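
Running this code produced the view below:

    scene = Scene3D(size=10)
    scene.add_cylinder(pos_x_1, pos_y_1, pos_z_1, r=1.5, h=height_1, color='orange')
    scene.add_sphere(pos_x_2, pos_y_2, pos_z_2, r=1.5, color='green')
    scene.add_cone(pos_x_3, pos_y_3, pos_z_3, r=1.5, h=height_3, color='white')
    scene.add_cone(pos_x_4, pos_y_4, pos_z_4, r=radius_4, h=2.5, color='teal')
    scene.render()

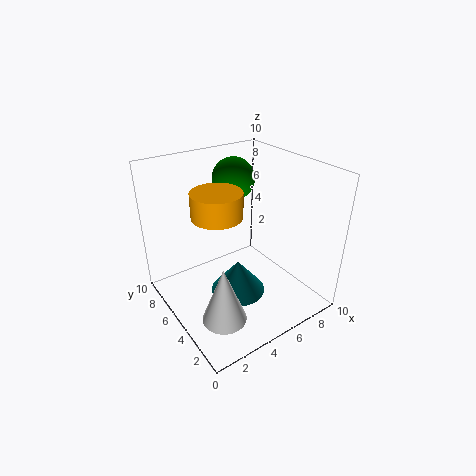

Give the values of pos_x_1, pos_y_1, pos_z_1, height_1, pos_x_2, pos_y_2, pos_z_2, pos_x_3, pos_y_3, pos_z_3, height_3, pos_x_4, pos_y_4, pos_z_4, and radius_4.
pos_x_1 = 2.5
pos_y_1 = 3.5
pos_z_1 = 8
height_1 = 1.5
pos_x_2 = 6
pos_y_2 = 7
pos_z_2 = 8.5
pos_x_3 = 2.5
pos_y_3 = 3
pos_z_3 = 0.5
height_3 = 4
pos_x_4 = 5
pos_y_4 = 5
pos_z_4 = 0.5
radius_4 = 2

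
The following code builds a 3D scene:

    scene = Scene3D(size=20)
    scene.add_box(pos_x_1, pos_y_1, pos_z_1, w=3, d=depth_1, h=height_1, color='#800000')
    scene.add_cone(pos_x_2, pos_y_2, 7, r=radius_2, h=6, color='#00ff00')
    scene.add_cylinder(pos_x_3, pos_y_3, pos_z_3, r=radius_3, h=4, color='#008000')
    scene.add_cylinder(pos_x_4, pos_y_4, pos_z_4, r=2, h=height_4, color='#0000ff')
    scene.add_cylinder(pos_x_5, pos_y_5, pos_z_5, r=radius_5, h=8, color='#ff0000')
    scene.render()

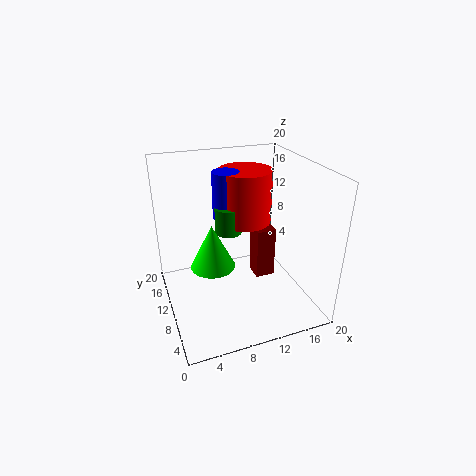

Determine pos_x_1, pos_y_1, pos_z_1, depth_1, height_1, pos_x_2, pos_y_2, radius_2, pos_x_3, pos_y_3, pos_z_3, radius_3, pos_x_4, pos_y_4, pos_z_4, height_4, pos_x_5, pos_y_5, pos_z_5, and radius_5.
pos_x_1 = 14, pos_y_1 = 12, pos_z_1 = 1, depth_1 = 3, height_1 = 8, pos_x_2 = 6, pos_y_2 = 9, radius_2 = 3, pos_x_3 = 10, pos_y_3 = 14, pos_z_3 = 9, radius_3 = 2, pos_x_4 = 10, pos_y_4 = 15, pos_z_4 = 11, height_4 = 7, pos_x_5 = 13, pos_y_5 = 15, pos_z_5 = 10, radius_5 = 4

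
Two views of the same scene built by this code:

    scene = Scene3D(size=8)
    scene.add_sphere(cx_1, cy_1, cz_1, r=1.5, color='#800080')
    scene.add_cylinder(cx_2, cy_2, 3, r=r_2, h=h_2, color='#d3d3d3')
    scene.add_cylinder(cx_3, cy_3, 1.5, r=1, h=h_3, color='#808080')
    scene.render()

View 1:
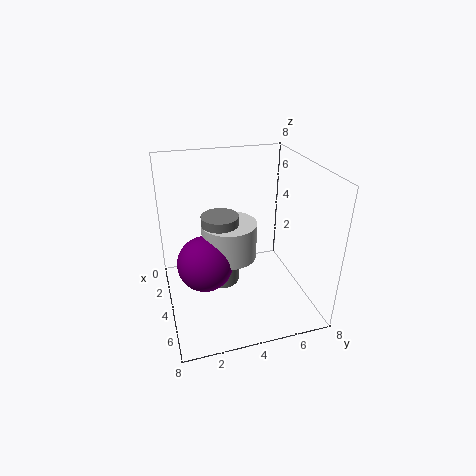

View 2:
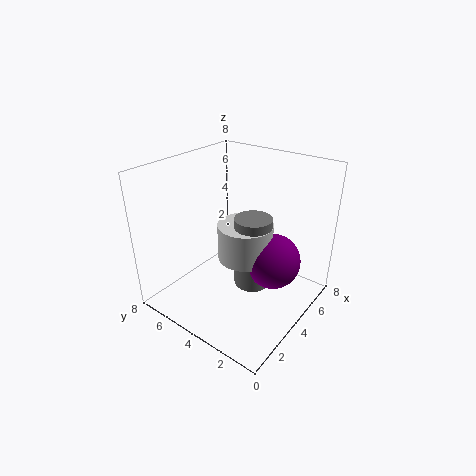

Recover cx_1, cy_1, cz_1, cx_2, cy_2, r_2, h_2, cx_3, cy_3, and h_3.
cx_1 = 4.5
cy_1 = 2
cz_1 = 3
cx_2 = 4
cy_2 = 3.5
r_2 = 1.5
h_2 = 2
cx_3 = 4
cy_3 = 3
h_3 = 4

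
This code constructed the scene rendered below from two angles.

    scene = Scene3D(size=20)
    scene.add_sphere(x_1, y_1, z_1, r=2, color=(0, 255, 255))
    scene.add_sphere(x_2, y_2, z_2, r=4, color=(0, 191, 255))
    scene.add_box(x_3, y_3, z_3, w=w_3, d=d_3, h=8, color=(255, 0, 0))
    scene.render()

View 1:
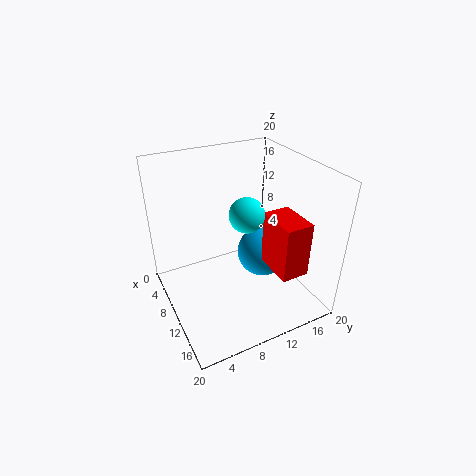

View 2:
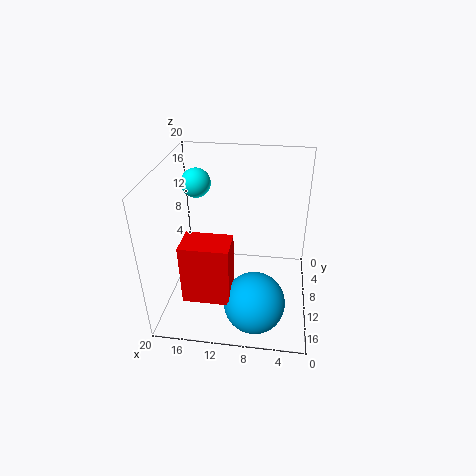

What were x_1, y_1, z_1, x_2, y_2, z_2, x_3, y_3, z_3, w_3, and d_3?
x_1 = 16
y_1 = 8
z_1 = 17
x_2 = 7
y_2 = 16
z_2 = 4
x_3 = 10
y_3 = 14
z_3 = 5
w_3 = 6
d_3 = 4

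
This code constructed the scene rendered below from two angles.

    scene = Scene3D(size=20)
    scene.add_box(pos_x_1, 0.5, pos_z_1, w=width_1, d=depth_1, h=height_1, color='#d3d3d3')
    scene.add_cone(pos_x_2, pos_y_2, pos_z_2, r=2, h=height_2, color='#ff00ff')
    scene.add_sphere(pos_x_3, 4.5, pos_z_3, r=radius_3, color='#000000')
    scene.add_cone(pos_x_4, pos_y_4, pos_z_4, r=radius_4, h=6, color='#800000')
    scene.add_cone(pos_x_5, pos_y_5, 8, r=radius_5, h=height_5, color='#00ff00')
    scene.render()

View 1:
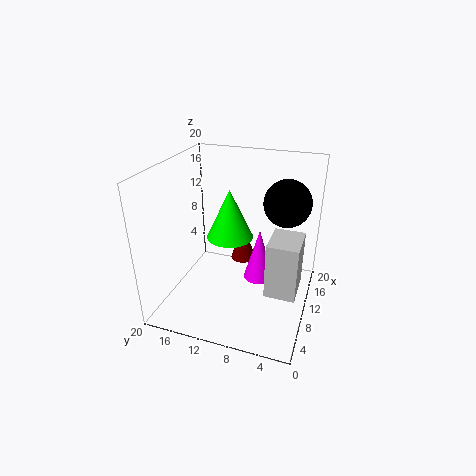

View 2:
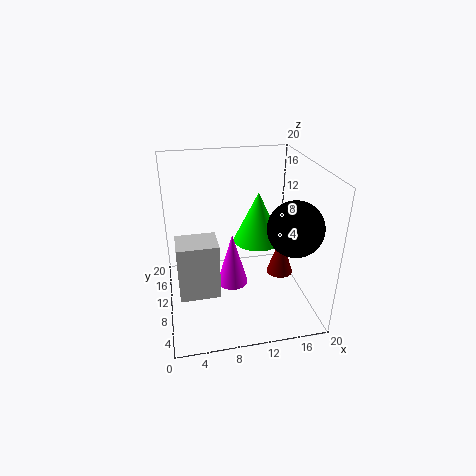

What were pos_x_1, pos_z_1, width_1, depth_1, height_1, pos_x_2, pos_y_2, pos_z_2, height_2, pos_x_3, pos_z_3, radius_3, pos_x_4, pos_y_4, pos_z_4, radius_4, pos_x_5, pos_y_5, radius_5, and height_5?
pos_x_1 = 1.5
pos_z_1 = 8
width_1 = 4.5
depth_1 = 3.5
height_1 = 6.5
pos_x_2 = 8.5
pos_y_2 = 6.5
pos_z_2 = 5.5
height_2 = 7
pos_x_3 = 16
pos_z_3 = 13.5
radius_3 = 3.5
pos_x_4 = 17
pos_y_4 = 11.5
pos_z_4 = 2.5
radius_4 = 2
pos_x_5 = 13.5
pos_y_5 = 12.5
radius_5 = 3.5
height_5 = 7.5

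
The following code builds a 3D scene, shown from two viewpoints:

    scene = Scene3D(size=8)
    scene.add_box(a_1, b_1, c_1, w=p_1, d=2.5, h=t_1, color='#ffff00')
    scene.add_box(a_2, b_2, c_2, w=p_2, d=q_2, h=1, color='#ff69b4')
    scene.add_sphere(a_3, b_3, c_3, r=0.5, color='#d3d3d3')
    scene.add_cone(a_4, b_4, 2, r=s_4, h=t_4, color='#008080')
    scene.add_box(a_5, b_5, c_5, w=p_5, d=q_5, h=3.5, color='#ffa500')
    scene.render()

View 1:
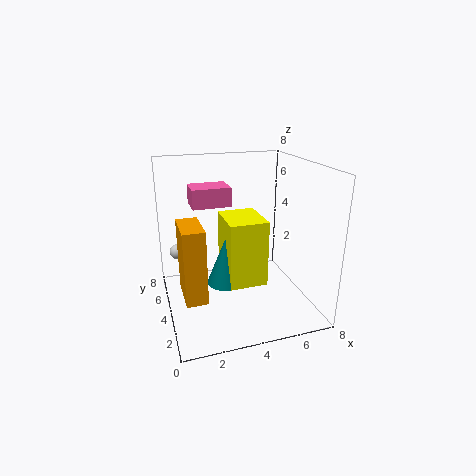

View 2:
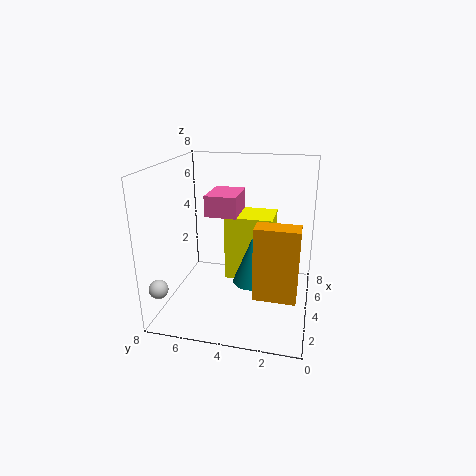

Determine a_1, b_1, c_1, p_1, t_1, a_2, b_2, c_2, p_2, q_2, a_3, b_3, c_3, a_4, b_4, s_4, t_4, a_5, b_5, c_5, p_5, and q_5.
a_1 = 3
b_1 = 2
c_1 = 2
p_1 = 2
t_1 = 3.5
a_2 = 1.5
b_2 = 3.5
c_2 = 6
p_2 = 2
q_2 = 1.5
a_3 = 1
b_3 = 7.5
c_3 = 2
a_4 = 3
b_4 = 3
s_4 = 1
t_4 = 2.5
a_5 = 0.5
b_5 = 0.5
c_5 = 2.5
p_5 = 1
q_5 = 2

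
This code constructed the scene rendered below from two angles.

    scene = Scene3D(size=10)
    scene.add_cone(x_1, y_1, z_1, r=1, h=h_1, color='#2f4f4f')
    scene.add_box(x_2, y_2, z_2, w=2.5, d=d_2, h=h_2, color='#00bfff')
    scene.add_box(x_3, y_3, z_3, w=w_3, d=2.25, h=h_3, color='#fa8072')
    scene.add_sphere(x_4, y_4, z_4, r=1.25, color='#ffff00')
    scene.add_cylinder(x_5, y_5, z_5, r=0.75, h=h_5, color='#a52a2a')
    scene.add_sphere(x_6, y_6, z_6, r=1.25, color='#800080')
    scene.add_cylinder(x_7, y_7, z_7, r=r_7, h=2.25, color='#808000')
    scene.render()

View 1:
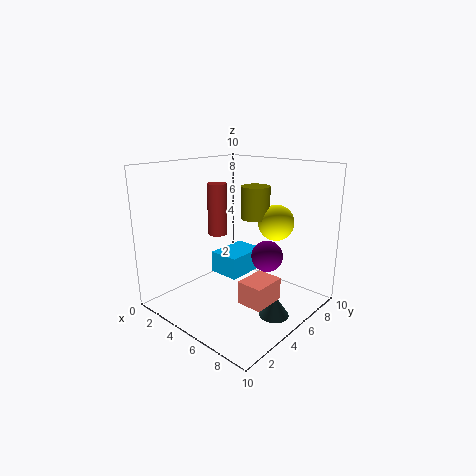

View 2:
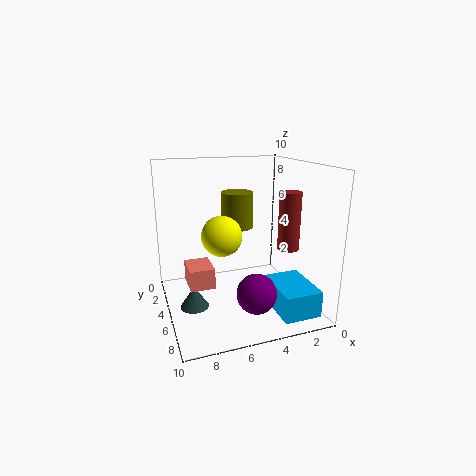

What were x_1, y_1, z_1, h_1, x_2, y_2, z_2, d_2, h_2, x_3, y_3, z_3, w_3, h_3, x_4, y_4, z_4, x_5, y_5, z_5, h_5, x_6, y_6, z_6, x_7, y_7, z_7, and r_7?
x_1 = 8.25
y_1 = 5
z_1 = 0.25
h_1 = 1.5
x_2 = 1
y_2 = 6.25
z_2 = 0.75
d_2 = 3.5
h_2 = 1.75
x_3 = 6.75
y_3 = 3
z_3 = 1.5
w_3 = 1.75
h_3 = 1.5
x_4 = 6.75
y_4 = 7
z_4 = 6
x_5 = 1.75
y_5 = 6.25
z_5 = 4.25
h_5 = 4
x_6 = 5
y_6 = 8.5
z_6 = 2.5
x_7 = 5.5
y_7 = 6.25
z_7 = 6.25
r_7 = 1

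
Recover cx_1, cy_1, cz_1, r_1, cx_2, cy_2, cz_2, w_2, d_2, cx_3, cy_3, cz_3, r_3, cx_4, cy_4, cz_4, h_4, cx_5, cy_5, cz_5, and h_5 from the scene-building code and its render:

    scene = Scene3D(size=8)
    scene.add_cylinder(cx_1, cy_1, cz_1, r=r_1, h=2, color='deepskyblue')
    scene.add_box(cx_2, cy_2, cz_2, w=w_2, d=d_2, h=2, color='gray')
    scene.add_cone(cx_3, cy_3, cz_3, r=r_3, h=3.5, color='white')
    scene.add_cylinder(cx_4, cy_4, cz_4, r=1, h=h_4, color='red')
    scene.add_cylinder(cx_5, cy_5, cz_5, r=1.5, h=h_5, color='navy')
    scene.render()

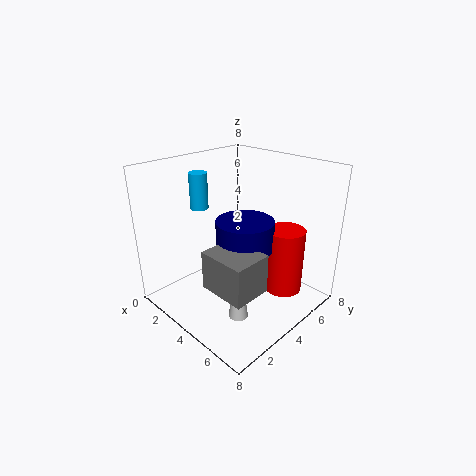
cx_1 = 2, cy_1 = 3, cz_1 = 5.5, r_1 = 0.5, cx_2 = 4.5, cy_2 = 1, cz_2 = 2.5, w_2 = 2.5, d_2 = 2, cx_3 = 6, cy_3 = 2, cz_3 = 1, r_3 = 0.5, cx_4 = 6.5, cy_4 = 5, cz_4 = 1.5, h_4 = 3.5, cx_5 = 5, cy_5 = 3.5, cz_5 = 4, h_5 = 1.5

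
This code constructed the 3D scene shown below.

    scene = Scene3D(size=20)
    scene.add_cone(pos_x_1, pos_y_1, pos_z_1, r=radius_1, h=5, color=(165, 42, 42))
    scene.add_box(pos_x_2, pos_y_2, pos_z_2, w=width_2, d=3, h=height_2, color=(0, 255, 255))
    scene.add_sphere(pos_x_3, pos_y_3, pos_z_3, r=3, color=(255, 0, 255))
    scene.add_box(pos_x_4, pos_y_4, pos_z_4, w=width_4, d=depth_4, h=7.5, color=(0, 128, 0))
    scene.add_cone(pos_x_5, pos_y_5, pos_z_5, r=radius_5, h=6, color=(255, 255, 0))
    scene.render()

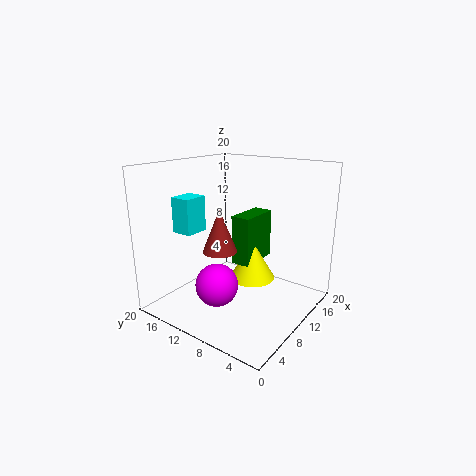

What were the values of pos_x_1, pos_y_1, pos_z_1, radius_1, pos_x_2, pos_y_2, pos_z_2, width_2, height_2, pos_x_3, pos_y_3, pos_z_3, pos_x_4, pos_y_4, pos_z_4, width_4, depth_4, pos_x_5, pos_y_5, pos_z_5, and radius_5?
pos_x_1 = 3
pos_y_1 = 7.5
pos_z_1 = 11
radius_1 = 2
pos_x_2 = 5.5
pos_y_2 = 15
pos_z_2 = 10.5
width_2 = 3.5
height_2 = 5
pos_x_3 = 7
pos_y_3 = 11.5
pos_z_3 = 3.5
pos_x_4 = 12.5
pos_y_4 = 10
pos_z_4 = 4.5
width_4 = 6.5
depth_4 = 3
pos_x_5 = 14.5
pos_y_5 = 10.5
pos_z_5 = 2
radius_5 = 3.5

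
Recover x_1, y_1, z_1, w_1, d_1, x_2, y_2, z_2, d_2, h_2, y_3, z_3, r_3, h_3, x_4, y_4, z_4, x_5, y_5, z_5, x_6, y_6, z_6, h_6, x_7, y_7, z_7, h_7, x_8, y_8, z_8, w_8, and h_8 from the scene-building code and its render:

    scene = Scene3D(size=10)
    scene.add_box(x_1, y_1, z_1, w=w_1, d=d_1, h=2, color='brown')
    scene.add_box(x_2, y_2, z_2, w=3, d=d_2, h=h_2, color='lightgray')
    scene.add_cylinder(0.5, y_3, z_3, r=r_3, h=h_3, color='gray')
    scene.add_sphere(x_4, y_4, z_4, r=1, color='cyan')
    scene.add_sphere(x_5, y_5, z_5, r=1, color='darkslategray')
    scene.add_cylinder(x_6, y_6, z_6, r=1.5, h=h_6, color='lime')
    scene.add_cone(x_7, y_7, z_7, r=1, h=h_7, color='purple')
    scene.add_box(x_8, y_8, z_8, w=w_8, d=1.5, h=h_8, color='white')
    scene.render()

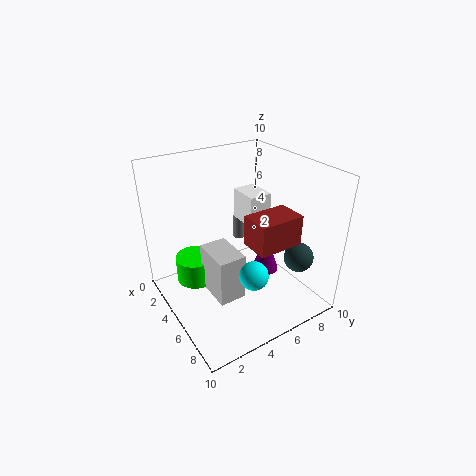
x_1 = 6.5, y_1 = 4.5, z_1 = 5.5, w_1 = 2, d_1 = 3, x_2 = 3, y_2 = 3, z_2 = 0.5, d_2 = 2, h_2 = 3.5, y_3 = 8, z_3 = 2, r_3 = 0.5, h_3 = 2, x_4 = 7, y_4 = 5, z_4 = 3, x_5 = 8, y_5 = 8, z_5 = 4, x_6 = 2, y_6 = 3, z_6 = 0.5, h_6 = 2, x_7 = 5, y_7 = 7.5, z_7 = 1.5, h_7 = 3, x_8 = 4.5, y_8 = 5, z_8 = 6.5, w_8 = 2, h_8 = 2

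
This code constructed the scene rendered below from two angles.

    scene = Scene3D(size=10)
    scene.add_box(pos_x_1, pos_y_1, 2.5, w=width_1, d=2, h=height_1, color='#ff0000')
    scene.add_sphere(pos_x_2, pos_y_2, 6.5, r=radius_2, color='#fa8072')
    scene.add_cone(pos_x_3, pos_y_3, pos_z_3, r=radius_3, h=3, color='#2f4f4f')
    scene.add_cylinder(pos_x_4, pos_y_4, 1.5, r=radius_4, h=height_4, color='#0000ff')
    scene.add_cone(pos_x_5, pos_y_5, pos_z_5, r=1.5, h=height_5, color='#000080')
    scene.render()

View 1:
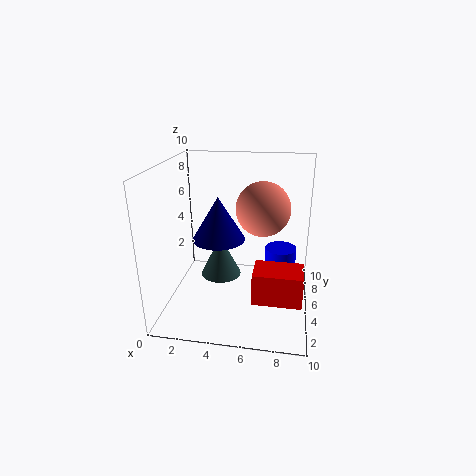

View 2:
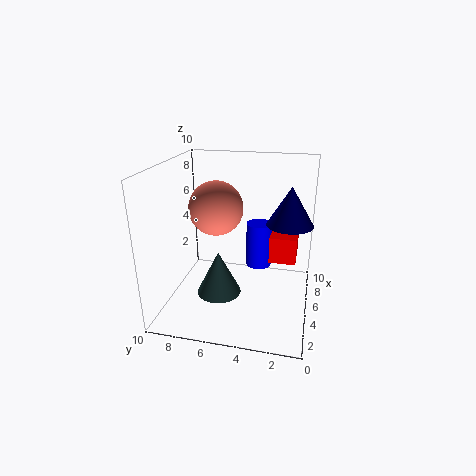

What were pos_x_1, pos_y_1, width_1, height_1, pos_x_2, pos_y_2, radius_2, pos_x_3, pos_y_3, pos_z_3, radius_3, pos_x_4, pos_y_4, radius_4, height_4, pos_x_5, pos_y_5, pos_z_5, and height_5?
pos_x_1 = 6.5; pos_y_1 = 1; width_1 = 3; height_1 = 2; pos_x_2 = 6.5; pos_y_2 = 7; radius_2 = 2; pos_x_3 = 3.5; pos_y_3 = 6; pos_z_3 = 1.5; radius_3 = 1.5; pos_x_4 = 8; pos_y_4 = 4; radius_4 = 1; height_4 = 3.5; pos_x_5 = 4.5; pos_y_5 = 1.5; pos_z_5 = 6.5; height_5 = 2.5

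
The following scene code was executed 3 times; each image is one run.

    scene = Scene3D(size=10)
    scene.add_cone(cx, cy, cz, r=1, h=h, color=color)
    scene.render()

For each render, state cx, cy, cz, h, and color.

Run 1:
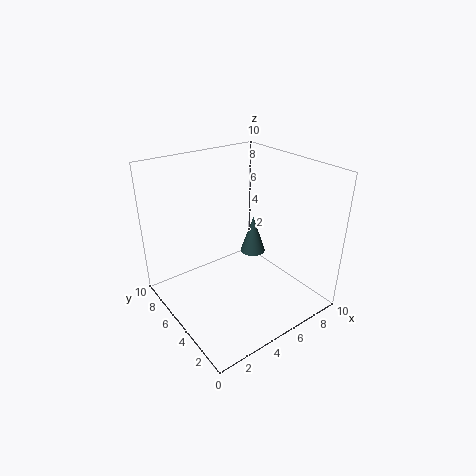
cx = 8; cy = 7; cz = 2; h = 3; color = 'darkslategray'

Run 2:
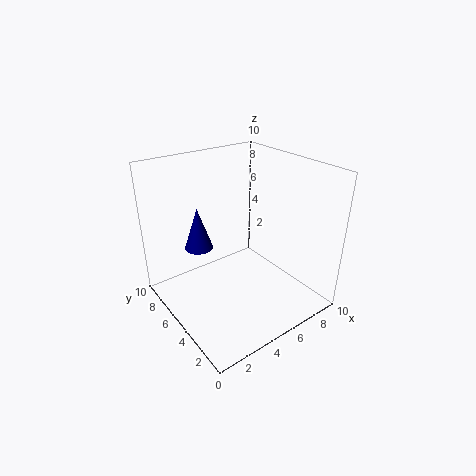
cx = 3; cy = 7; cz = 4; h = 3; color = 'navy'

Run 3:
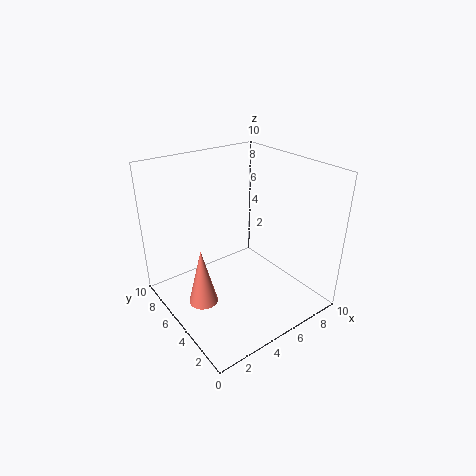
cx = 2; cy = 5; cz = 1; h = 4; color = 'salmon'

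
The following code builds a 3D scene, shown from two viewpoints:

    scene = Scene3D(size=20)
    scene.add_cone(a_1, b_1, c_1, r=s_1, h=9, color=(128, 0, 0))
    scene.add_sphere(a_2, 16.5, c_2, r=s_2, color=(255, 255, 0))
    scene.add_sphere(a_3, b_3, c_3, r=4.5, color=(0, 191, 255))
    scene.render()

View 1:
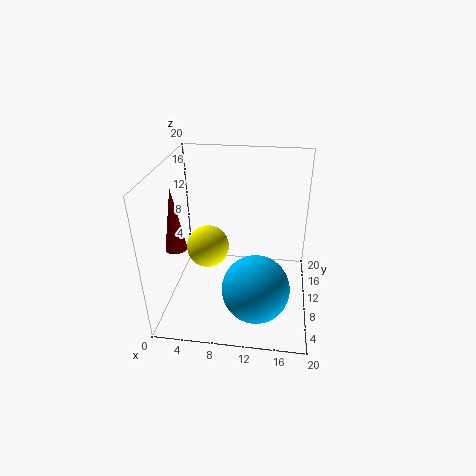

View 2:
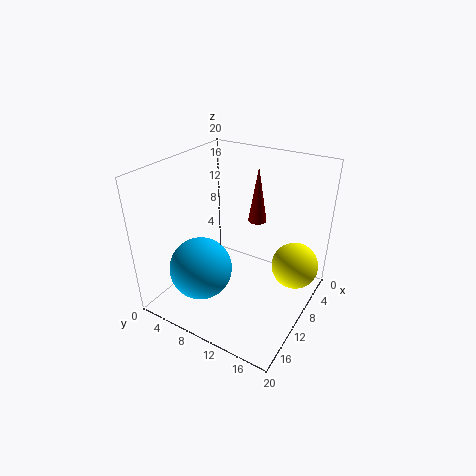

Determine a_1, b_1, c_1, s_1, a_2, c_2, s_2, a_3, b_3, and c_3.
a_1 = 1.5; b_1 = 8.5; c_1 = 8.5; s_1 = 1.5; a_2 = 4; c_2 = 4; s_2 = 3.5; a_3 = 13; b_3 = 5.5; c_3 = 5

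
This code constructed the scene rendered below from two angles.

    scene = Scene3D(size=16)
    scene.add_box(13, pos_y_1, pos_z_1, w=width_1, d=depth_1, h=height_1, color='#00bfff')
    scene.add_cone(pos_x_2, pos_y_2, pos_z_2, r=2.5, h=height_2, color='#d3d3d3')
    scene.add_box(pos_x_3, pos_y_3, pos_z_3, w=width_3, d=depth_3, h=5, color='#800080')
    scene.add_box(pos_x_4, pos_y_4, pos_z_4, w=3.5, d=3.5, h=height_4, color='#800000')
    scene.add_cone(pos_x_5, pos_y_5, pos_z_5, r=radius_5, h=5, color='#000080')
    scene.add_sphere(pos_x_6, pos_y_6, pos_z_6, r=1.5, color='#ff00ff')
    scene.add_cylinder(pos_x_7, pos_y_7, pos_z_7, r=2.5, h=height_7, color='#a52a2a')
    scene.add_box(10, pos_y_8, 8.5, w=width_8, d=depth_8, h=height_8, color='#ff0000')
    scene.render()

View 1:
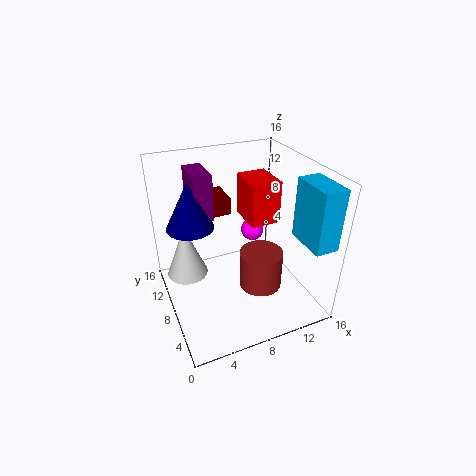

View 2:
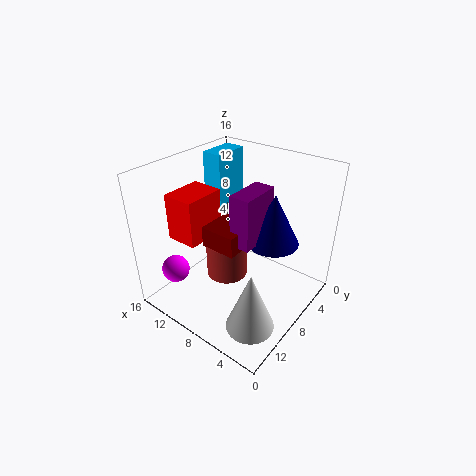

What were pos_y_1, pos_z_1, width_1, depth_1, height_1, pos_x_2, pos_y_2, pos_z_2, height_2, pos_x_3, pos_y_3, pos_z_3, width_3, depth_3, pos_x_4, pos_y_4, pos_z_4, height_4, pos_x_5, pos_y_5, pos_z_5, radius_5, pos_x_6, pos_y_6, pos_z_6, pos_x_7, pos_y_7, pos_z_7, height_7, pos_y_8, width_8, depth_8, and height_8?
pos_y_1 = 0.5; pos_z_1 = 9; width_1 = 2.5; depth_1 = 4.5; height_1 = 6.5; pos_x_2 = 3; pos_y_2 = 12.5; pos_z_2 = 1.5; height_2 = 6.5; pos_x_3 = 3.5; pos_y_3 = 8.5; pos_z_3 = 10.5; width_3 = 2; depth_3 = 4; pos_x_4 = 4.5; pos_y_4 = 10; pos_z_4 = 10; height_4 = 2; pos_x_5 = 3; pos_y_5 = 9; pos_z_5 = 10; radius_5 = 2.5; pos_x_6 = 12.5; pos_y_6 = 13.5; pos_z_6 = 5; pos_x_7 = 10.5; pos_y_7 = 7; pos_z_7 = 1.5; height_7 = 4.5; pos_y_8 = 8.5; width_8 = 3.5; depth_8 = 4.5; height_8 = 5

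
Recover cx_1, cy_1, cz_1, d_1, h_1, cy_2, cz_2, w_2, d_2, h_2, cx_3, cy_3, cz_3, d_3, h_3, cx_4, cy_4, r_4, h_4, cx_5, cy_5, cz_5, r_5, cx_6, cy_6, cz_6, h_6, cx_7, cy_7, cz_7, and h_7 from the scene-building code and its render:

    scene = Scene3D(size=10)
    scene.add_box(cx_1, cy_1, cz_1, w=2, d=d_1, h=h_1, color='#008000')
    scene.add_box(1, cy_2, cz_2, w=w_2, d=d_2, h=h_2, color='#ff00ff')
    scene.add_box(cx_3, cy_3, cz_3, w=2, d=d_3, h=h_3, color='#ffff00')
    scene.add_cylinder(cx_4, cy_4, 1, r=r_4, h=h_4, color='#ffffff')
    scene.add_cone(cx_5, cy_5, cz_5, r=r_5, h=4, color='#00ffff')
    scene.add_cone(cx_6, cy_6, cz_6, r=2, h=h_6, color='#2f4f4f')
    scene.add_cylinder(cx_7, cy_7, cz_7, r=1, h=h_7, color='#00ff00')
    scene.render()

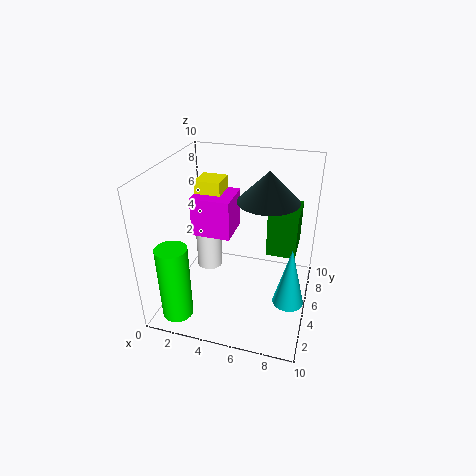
cx_1 = 7
cy_1 = 5
cz_1 = 4
d_1 = 3
h_1 = 3
cy_2 = 6
cz_2 = 4
w_2 = 3
d_2 = 3
h_2 = 3
cx_3 = 1
cy_3 = 7
cz_3 = 6
d_3 = 2
h_3 = 2
cx_4 = 2
cy_4 = 7
r_4 = 1
h_4 = 4
cx_5 = 9
cy_5 = 3
cz_5 = 2
r_5 = 1
cx_6 = 7
cy_6 = 5
cz_6 = 8
h_6 = 2
cx_7 = 2
cy_7 = 1
cz_7 = 1
h_7 = 5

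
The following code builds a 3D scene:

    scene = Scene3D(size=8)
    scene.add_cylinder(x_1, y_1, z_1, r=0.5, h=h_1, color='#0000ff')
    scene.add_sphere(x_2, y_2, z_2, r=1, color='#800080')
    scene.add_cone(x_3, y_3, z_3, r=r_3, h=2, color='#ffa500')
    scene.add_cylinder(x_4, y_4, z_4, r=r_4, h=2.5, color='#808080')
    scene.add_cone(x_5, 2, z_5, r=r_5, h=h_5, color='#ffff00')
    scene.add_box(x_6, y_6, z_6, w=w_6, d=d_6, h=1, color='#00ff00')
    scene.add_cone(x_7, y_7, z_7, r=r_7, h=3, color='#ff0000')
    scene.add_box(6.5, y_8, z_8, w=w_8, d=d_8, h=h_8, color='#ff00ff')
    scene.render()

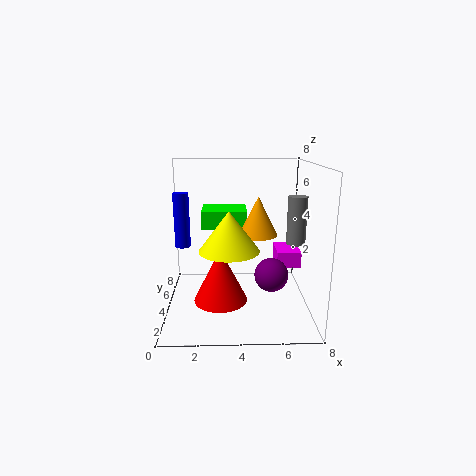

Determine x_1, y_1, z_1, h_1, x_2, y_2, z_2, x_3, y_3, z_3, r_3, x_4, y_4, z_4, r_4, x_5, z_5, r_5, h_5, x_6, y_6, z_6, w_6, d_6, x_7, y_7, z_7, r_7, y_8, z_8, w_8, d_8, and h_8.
x_1 = 0.5
y_1 = 7
z_1 = 2.5
h_1 = 3.5
x_2 = 6
y_2 = 4.5
z_2 = 1.5
x_3 = 5
y_3 = 3
z_3 = 4.5
r_3 = 1
x_4 = 7
y_4 = 3
z_4 = 4
r_4 = 0.5
x_5 = 3.5
z_5 = 4
r_5 = 1.5
h_5 = 2
x_6 = 2
y_6 = 4
z_6 = 4.5
w_6 = 2.5
d_6 = 2
x_7 = 3
y_7 = 3.5
z_7 = 0.5
r_7 = 1.5
y_8 = 5.5
z_8 = 1.5
w_8 = 1.5
d_8 = 2
h_8 = 1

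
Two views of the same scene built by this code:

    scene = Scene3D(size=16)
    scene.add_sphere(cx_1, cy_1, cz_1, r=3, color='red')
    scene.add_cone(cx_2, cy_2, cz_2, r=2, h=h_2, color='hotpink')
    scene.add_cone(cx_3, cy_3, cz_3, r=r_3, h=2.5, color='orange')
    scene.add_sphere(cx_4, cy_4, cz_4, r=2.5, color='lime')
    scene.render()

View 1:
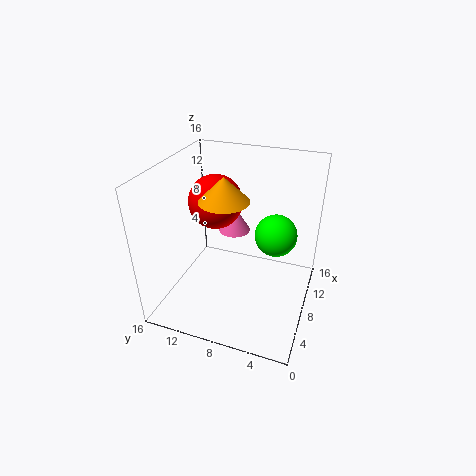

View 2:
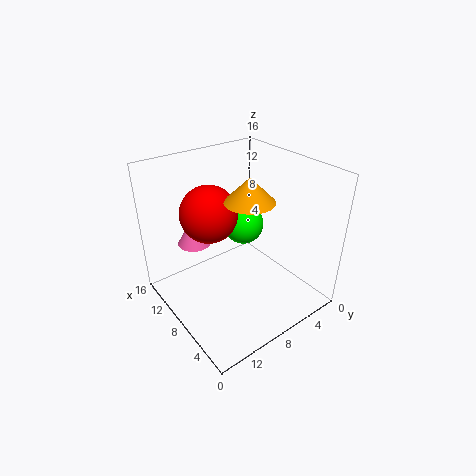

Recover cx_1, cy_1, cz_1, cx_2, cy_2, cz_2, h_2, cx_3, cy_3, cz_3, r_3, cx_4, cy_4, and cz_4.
cx_1 = 9; cy_1 = 11; cz_1 = 11.5; cx_2 = 13.5; cy_2 = 10.5; cz_2 = 5.5; h_2 = 3.5; cx_3 = 5.5; cy_3 = 8.5; cz_3 = 13.5; r_3 = 2.5; cx_4 = 11.5; cy_4 = 4.5; cz_4 = 7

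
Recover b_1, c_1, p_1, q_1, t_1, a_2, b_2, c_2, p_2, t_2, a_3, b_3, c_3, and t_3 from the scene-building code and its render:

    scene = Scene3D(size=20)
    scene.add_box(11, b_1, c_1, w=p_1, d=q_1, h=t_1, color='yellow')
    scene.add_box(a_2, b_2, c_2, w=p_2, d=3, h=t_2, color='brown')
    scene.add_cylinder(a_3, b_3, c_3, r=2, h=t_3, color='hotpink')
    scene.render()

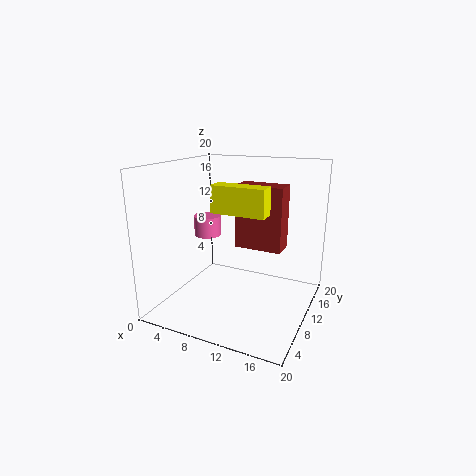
b_1 = 1, c_1 = 16, p_1 = 6, q_1 = 2, t_1 = 3, a_2 = 11, b_2 = 7, c_2 = 10, p_2 = 6, t_2 = 8, a_3 = 4, b_3 = 12, c_3 = 9, t_3 = 3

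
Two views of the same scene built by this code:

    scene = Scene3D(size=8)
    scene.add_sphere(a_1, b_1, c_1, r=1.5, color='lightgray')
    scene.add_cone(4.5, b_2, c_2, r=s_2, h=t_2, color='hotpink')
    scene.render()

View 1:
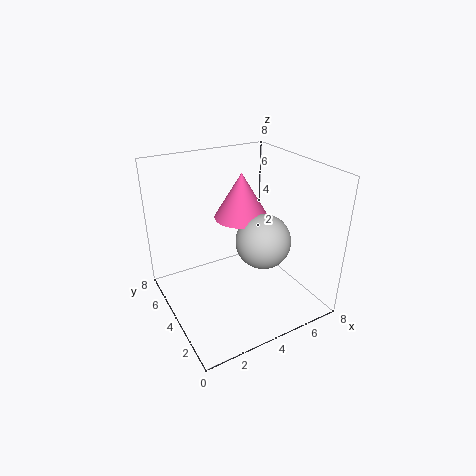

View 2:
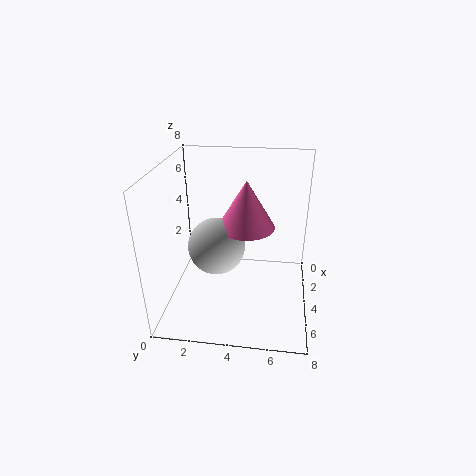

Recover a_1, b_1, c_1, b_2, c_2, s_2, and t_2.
a_1 = 5; b_1 = 3; c_1 = 4; b_2 = 4.5; c_2 = 5; s_2 = 1.5; t_2 = 2.5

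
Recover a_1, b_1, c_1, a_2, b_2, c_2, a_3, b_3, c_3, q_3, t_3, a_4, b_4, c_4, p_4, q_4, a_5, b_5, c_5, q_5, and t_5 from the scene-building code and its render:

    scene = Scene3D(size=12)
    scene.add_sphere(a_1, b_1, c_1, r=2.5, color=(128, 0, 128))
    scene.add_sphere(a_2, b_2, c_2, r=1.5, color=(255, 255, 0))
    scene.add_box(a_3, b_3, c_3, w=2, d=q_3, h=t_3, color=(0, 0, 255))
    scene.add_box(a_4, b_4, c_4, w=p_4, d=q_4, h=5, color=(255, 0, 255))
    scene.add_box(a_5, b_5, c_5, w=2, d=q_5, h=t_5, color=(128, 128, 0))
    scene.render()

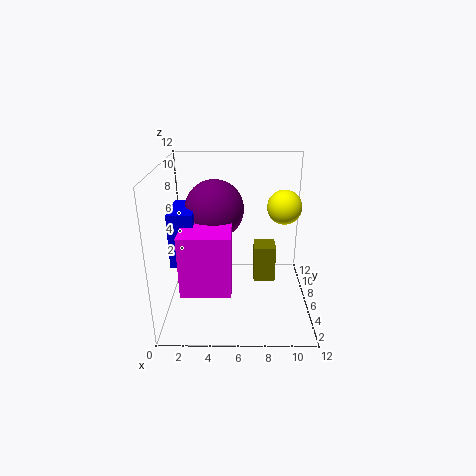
a_1 = 4; b_1 = 7.5; c_1 = 8; a_2 = 10; b_2 = 8; c_2 = 8; a_3 = 0.5; b_3 = 4.5; c_3 = 4; q_3 = 4; t_3 = 4.5; a_4 = 1.5; b_4 = 2.5; c_4 = 2.5; p_4 = 4; q_4 = 4; a_5 = 7.5; b_5 = 8; c_5 = 0.5; q_5 = 2; t_5 = 3.5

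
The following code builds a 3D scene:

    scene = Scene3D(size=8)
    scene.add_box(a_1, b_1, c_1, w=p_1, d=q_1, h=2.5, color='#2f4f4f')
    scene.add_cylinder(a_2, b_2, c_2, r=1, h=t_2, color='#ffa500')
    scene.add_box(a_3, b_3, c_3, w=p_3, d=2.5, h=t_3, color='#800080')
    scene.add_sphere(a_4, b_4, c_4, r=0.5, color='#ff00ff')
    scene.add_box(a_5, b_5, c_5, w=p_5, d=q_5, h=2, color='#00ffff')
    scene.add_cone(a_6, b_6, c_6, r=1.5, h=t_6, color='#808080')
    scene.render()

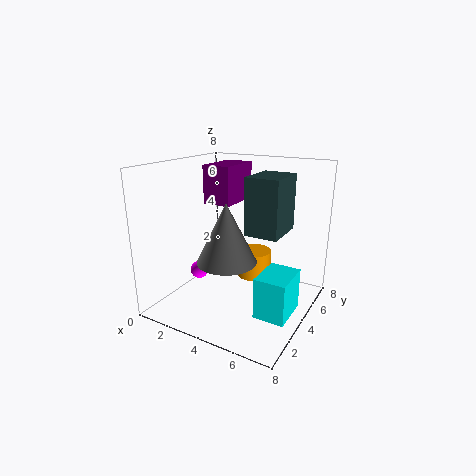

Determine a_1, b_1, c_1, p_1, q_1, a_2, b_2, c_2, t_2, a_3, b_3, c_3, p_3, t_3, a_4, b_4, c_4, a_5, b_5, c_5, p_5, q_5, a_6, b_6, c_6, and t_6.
a_1 = 6; b_1 = 1; c_1 = 5.5; p_1 = 1.5; q_1 = 2; a_2 = 4.5; b_2 = 5; c_2 = 1.5; t_2 = 1.5; a_3 = 2.5; b_3 = 3; c_3 = 6; p_3 = 1.5; t_3 = 2; a_4 = 2; b_4 = 3; c_4 = 2; a_5 = 6.5; b_5 = 1; c_5 = 1.5; p_5 = 1.5; q_5 = 2; a_6 = 4.5; b_6 = 2; c_6 = 3.5; t_6 = 3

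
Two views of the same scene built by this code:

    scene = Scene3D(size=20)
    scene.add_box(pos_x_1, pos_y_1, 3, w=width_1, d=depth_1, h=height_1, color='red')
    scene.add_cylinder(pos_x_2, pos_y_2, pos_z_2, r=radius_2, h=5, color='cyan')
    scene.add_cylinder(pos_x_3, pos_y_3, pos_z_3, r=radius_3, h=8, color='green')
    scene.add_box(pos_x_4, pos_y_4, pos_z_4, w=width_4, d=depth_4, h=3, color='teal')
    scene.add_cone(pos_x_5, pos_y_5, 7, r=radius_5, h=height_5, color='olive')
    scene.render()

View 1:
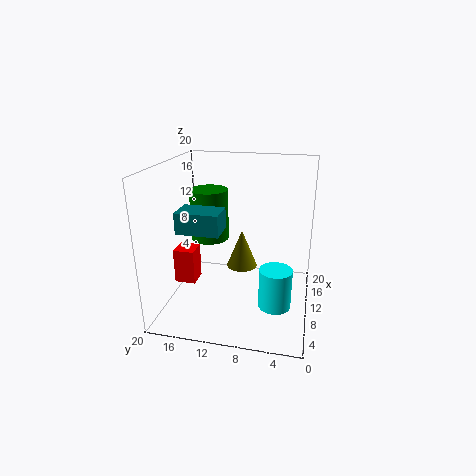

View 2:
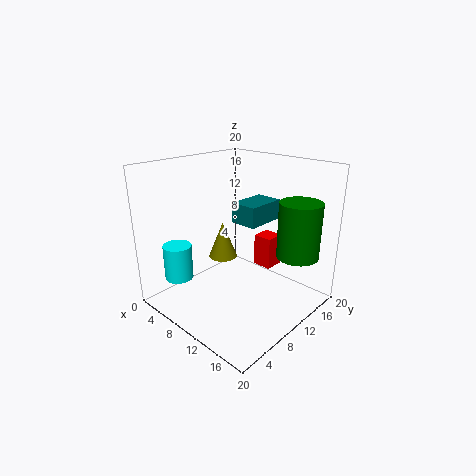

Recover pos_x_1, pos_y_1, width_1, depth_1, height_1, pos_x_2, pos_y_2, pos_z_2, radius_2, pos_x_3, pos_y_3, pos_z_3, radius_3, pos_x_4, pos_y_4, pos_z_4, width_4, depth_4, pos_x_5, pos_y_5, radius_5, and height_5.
pos_x_1 = 8
pos_y_1 = 16
width_1 = 3
depth_1 = 3
height_1 = 5
pos_x_2 = 4
pos_y_2 = 4
pos_z_2 = 4
radius_2 = 2
pos_x_3 = 16
pos_y_3 = 16
pos_z_3 = 7
radius_3 = 3
pos_x_4 = 7
pos_y_4 = 12
pos_z_4 = 11
width_4 = 4
depth_4 = 6
pos_x_5 = 8
pos_y_5 = 9
radius_5 = 2
height_5 = 5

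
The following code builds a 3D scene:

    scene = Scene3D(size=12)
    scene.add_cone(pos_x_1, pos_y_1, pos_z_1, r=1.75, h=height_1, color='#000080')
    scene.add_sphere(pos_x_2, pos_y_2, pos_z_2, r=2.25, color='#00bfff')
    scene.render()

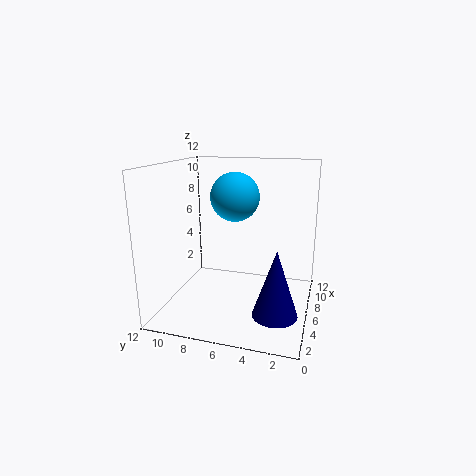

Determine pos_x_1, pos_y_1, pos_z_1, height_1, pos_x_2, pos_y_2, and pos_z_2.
pos_x_1 = 3.25, pos_y_1 = 2.25, pos_z_1 = 1, height_1 = 5.25, pos_x_2 = 9.25, pos_y_2 = 7.25, pos_z_2 = 8.75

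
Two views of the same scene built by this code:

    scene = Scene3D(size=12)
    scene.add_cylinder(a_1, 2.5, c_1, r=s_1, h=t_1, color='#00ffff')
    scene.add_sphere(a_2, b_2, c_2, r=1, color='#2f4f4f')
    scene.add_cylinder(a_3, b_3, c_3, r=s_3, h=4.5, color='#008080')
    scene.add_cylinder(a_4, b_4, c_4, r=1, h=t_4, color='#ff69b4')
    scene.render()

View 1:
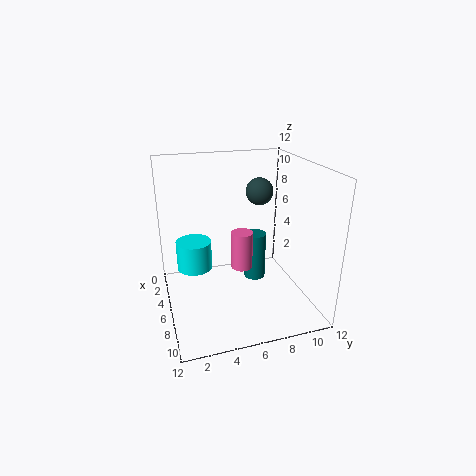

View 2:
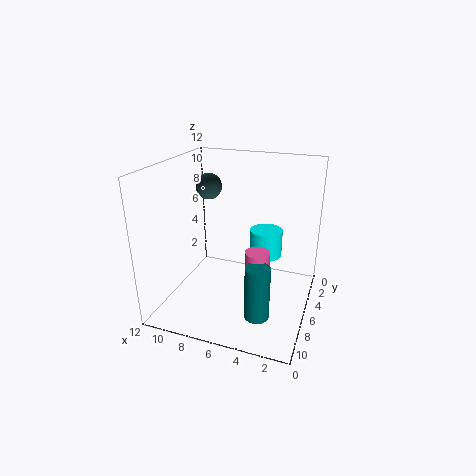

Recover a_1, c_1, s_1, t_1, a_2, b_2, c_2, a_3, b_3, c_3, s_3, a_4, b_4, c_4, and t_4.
a_1 = 4.5, c_1 = 3, s_1 = 1.5, t_1 = 2.5, a_2 = 8, b_2 = 7, c_2 = 10.5, a_3 = 3.5, b_3 = 8.5, c_3 = 0.5, s_3 = 1, a_4 = 4, b_4 = 7, c_4 = 2, t_4 = 3.5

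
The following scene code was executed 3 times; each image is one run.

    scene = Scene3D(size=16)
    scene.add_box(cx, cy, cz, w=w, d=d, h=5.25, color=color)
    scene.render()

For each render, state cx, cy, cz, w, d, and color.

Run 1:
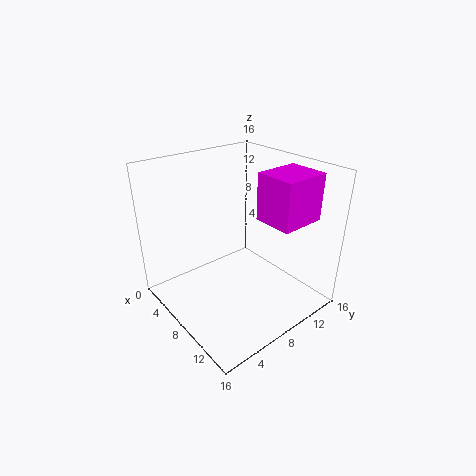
cx = 8.75, cy = 10, cz = 10, w = 4.5, d = 5.25, color = 'magenta'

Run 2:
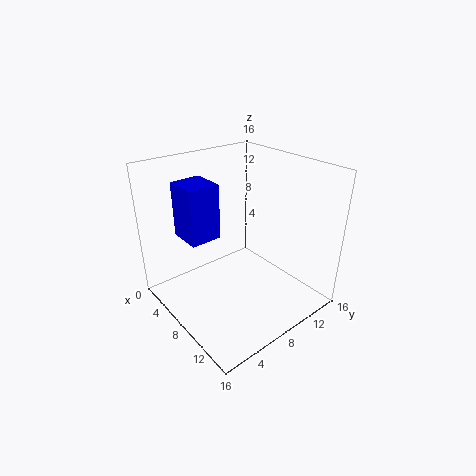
cx = 7, cy = 1, cz = 10.5, w = 3.25, d = 3, color = 'blue'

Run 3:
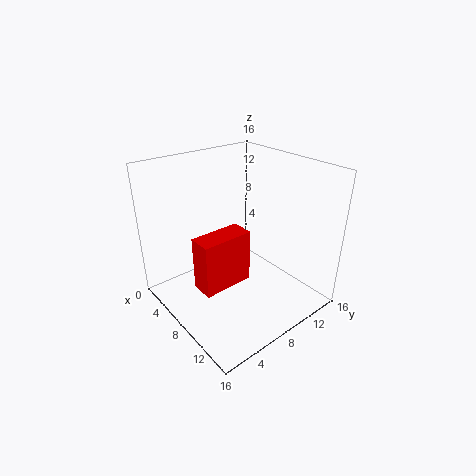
cx = 10, cy = 1, cz = 6, w = 2.25, d = 5, color = 'red'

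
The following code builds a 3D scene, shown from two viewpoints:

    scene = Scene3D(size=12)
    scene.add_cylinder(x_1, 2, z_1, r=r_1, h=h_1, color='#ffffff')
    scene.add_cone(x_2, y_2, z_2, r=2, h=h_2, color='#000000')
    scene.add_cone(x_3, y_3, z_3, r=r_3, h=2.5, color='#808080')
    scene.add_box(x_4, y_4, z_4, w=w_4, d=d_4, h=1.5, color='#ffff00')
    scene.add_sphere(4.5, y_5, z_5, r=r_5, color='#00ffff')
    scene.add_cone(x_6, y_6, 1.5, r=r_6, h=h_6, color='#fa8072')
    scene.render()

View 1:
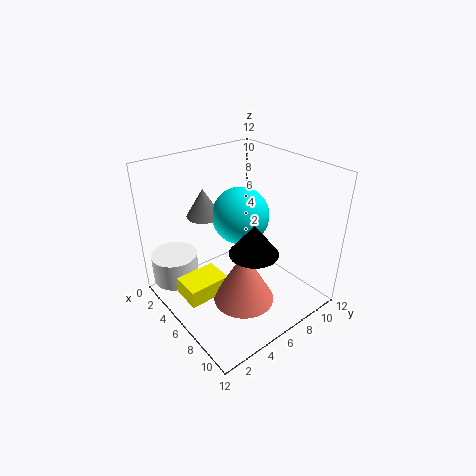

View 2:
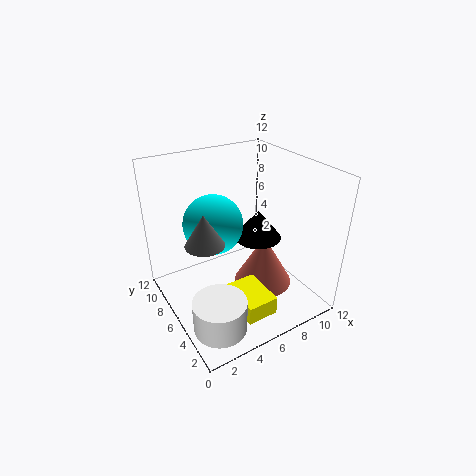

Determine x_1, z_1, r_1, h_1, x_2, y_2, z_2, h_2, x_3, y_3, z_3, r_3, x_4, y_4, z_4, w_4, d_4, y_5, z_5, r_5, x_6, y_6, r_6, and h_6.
x_1 = 2
z_1 = 1.5
r_1 = 2
h_1 = 2.5
x_2 = 8
y_2 = 6
z_2 = 5.5
h_2 = 2.5
x_3 = 2.5
y_3 = 5
z_3 = 7
r_3 = 1.5
x_4 = 4
y_4 = 1
z_4 = 1.5
w_4 = 2.5
d_4 = 3.5
y_5 = 7.5
z_5 = 7
r_5 = 2.5
x_6 = 8
y_6 = 5
r_6 = 2.5
h_6 = 4.5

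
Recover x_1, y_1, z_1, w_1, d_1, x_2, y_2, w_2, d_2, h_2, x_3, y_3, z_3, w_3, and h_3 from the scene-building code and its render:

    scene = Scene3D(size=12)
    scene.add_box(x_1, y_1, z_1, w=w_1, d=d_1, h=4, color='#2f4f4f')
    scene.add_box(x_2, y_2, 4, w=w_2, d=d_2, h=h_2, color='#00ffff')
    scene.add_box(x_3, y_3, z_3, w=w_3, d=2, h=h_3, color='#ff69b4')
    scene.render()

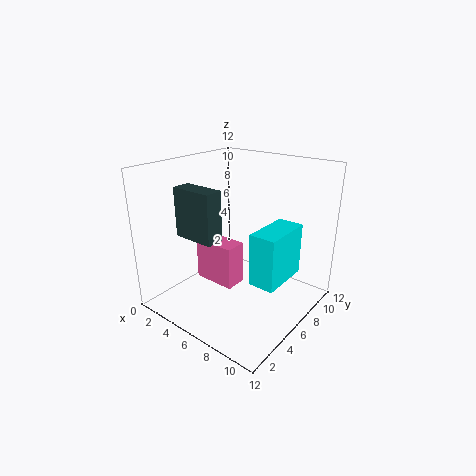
x_1 = 2.5; y_1 = 2.5; z_1 = 6.5; w_1 = 3.5; d_1 = 1.5; x_2 = 9; y_2 = 3.5; w_2 = 2; d_2 = 4; h_2 = 4; x_3 = 1; y_3 = 6; z_3 = 0.5; w_3 = 4; h_3 = 4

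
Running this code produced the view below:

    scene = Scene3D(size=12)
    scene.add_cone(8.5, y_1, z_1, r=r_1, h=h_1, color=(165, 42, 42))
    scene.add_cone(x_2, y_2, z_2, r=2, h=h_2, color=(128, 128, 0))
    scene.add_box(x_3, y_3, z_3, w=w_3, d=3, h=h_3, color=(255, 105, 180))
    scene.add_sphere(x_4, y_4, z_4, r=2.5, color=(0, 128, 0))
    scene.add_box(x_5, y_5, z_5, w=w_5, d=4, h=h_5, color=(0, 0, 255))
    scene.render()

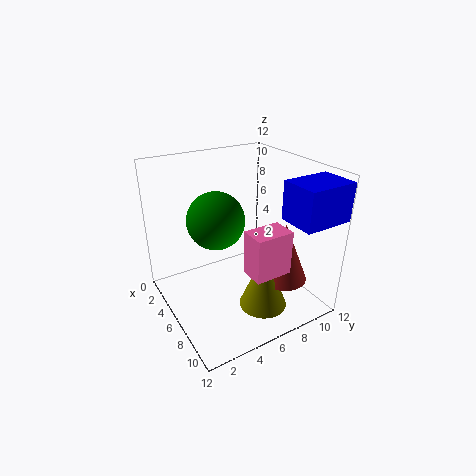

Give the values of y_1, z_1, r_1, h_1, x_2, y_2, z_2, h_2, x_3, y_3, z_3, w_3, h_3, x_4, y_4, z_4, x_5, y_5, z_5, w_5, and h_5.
y_1 = 9; z_1 = 2.5; r_1 = 2; h_1 = 5; x_2 = 8.5; y_2 = 7; z_2 = 0.5; h_2 = 5; x_3 = 8.5; y_3 = 5; z_3 = 4.5; w_3 = 2; h_3 = 3.5; x_4 = 4; y_4 = 5; z_4 = 7; x_5 = 9; y_5 = 8; z_5 = 8.5; w_5 = 3; h_5 = 3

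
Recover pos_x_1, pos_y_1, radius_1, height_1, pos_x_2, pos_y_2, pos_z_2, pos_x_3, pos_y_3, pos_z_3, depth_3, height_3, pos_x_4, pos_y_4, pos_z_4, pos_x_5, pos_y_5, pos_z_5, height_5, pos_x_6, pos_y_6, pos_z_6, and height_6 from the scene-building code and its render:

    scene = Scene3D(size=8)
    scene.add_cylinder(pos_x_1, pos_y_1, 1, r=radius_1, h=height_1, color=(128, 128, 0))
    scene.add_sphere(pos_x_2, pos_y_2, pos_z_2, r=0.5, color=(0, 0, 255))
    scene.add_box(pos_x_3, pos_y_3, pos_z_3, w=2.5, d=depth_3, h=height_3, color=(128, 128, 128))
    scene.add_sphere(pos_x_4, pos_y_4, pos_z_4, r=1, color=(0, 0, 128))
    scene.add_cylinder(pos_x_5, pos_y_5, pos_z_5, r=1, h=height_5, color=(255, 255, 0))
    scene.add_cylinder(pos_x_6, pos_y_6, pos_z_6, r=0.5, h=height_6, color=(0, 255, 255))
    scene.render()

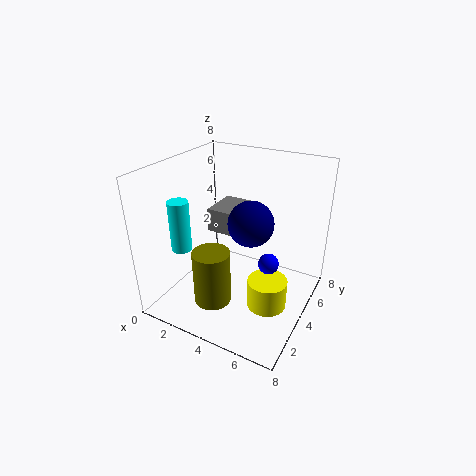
pos_x_1 = 3.5
pos_y_1 = 2
radius_1 = 1
height_1 = 3
pos_x_2 = 6.5
pos_y_2 = 2.5
pos_z_2 = 4
pos_x_3 = 1
pos_y_3 = 5.5
pos_z_3 = 3
depth_3 = 2.5
height_3 = 1.5
pos_x_4 = 6
pos_y_4 = 1.5
pos_z_4 = 6.5
pos_x_5 = 6.5
pos_y_5 = 2.5
pos_z_5 = 1.5
height_5 = 1.5
pos_x_6 = 2.5
pos_y_6 = 1
pos_z_6 = 4.5
height_6 = 2.5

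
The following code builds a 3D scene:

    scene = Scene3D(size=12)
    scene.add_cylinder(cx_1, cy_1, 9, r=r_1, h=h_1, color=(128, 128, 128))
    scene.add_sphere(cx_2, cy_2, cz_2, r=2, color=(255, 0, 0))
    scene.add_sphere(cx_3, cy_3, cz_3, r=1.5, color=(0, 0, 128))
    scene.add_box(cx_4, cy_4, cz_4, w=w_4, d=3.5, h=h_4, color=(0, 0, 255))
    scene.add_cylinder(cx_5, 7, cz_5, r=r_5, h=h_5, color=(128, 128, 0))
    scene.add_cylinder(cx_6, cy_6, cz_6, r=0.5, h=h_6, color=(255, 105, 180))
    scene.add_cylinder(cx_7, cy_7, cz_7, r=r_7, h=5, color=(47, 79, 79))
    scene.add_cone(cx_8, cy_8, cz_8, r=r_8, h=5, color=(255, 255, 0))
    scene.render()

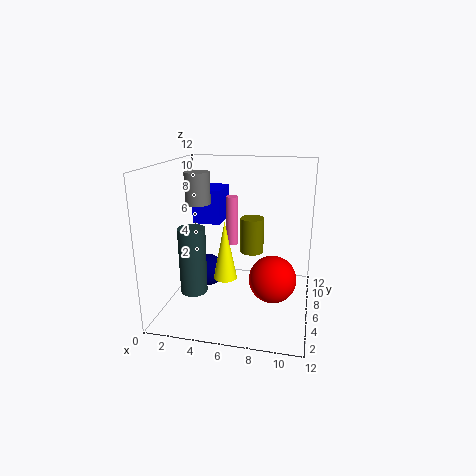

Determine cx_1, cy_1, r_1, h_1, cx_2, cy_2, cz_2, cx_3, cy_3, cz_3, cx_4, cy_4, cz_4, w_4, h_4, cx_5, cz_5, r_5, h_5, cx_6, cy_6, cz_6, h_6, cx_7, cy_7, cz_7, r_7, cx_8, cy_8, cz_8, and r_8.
cx_1 = 3
cy_1 = 5
r_1 = 1
h_1 = 2.5
cx_2 = 9
cy_2 = 6
cz_2 = 2.5
cx_3 = 2.5
cy_3 = 8.5
cz_3 = 1.5
cx_4 = 1.5
cy_4 = 7.5
cz_4 = 6.5
w_4 = 2.5
h_4 = 3
cx_5 = 7
cz_5 = 4.5
r_5 = 1
h_5 = 3
cx_6 = 5.5
cy_6 = 6
cz_6 = 5.5
h_6 = 4
cx_7 = 3.5
cy_7 = 2
cz_7 = 3
r_7 = 1
cx_8 = 5
cy_8 = 5.5
cz_8 = 2.5
r_8 = 1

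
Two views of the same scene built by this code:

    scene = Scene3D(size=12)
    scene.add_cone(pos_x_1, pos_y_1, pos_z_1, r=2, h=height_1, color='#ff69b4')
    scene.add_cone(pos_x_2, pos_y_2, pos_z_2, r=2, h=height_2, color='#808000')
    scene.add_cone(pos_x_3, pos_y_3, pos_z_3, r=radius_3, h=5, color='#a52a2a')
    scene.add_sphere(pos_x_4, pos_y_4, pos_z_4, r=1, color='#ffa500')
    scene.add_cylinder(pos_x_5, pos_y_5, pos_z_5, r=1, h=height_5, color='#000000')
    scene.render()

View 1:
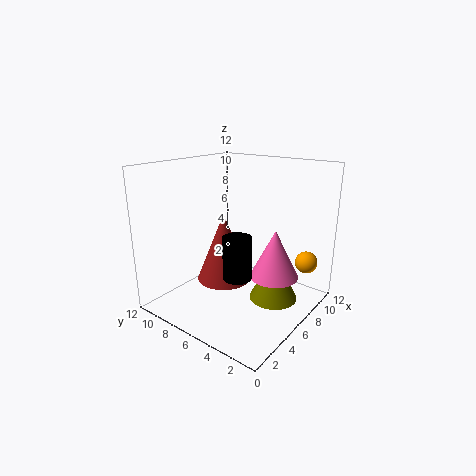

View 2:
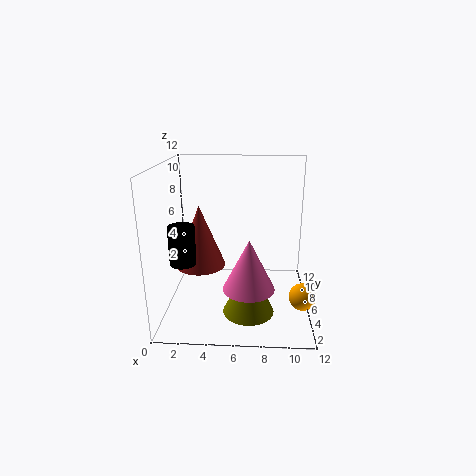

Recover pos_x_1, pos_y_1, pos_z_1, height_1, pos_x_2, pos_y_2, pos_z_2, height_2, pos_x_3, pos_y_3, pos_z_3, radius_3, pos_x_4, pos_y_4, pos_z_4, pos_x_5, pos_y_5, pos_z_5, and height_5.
pos_x_1 = 7; pos_y_1 = 3; pos_z_1 = 3; height_1 = 4; pos_x_2 = 7; pos_y_2 = 3; pos_z_2 = 1; height_2 = 4; pos_x_3 = 3; pos_y_3 = 5; pos_z_3 = 4; radius_3 = 2; pos_x_4 = 11; pos_y_4 = 2; pos_z_4 = 3; pos_x_5 = 2; pos_y_5 = 3; pos_z_5 = 5; height_5 = 3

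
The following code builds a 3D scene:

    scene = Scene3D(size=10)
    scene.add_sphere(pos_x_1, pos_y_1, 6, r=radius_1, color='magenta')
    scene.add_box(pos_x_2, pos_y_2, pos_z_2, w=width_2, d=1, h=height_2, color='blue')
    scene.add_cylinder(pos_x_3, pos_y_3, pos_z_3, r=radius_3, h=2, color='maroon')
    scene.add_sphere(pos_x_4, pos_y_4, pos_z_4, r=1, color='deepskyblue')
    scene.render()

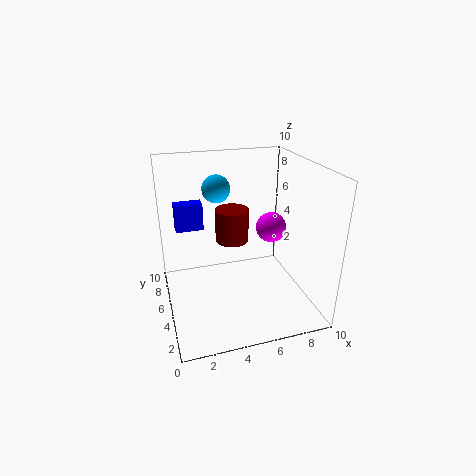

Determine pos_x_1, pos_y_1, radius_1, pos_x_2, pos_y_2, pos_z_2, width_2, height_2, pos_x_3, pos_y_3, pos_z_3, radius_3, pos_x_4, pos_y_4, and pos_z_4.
pos_x_1 = 7; pos_y_1 = 4; radius_1 = 1; pos_x_2 = 1; pos_y_2 = 7; pos_z_2 = 5; width_2 = 2; height_2 = 2; pos_x_3 = 4; pos_y_3 = 3; pos_z_3 = 6; radius_3 = 1; pos_x_4 = 4; pos_y_4 = 7; pos_z_4 = 8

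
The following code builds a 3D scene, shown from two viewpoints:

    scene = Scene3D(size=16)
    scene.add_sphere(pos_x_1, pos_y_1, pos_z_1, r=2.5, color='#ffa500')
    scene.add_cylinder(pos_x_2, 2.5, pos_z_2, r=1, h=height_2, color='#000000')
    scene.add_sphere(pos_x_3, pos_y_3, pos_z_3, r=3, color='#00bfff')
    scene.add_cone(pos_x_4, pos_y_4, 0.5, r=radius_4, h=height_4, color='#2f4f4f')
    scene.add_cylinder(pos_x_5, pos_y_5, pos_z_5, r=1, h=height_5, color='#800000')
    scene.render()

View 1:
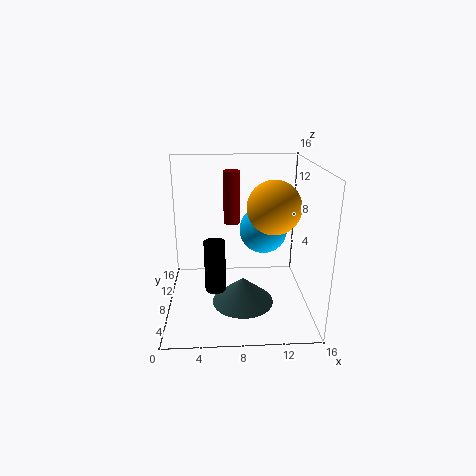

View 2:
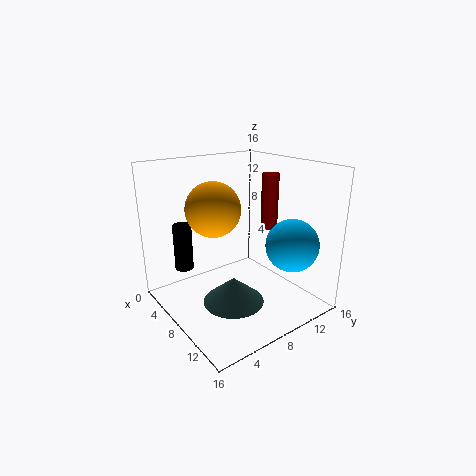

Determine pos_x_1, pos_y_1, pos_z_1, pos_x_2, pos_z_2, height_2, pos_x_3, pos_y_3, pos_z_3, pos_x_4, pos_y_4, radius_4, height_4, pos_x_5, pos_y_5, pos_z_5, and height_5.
pos_x_1 = 11
pos_y_1 = 3
pos_z_1 = 13
pos_x_2 = 5.5
pos_z_2 = 5
height_2 = 5
pos_x_3 = 11.5
pos_y_3 = 13
pos_z_3 = 7
pos_x_4 = 8.5
pos_y_4 = 7
radius_4 = 3.5
height_4 = 3
pos_x_5 = 7.5
pos_y_5 = 13
pos_z_5 = 8
height_5 = 6.5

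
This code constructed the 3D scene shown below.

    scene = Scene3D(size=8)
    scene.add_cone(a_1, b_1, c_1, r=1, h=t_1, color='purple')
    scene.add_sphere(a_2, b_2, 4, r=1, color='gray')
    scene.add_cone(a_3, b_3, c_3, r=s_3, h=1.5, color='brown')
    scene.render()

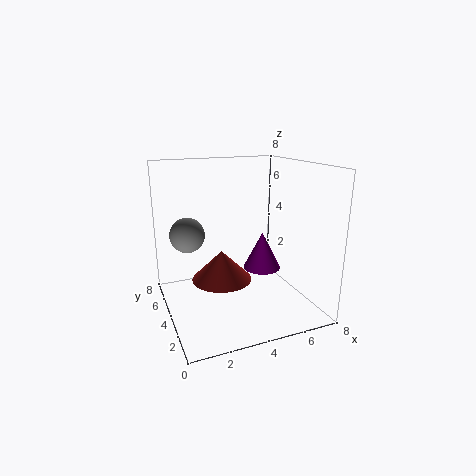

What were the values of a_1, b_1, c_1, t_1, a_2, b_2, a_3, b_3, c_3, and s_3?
a_1 = 5
b_1 = 3
c_1 = 2.5
t_1 = 2
a_2 = 1.5
b_2 = 5.5
a_3 = 2.5
b_3 = 2.5
c_3 = 2.5
s_3 = 1.5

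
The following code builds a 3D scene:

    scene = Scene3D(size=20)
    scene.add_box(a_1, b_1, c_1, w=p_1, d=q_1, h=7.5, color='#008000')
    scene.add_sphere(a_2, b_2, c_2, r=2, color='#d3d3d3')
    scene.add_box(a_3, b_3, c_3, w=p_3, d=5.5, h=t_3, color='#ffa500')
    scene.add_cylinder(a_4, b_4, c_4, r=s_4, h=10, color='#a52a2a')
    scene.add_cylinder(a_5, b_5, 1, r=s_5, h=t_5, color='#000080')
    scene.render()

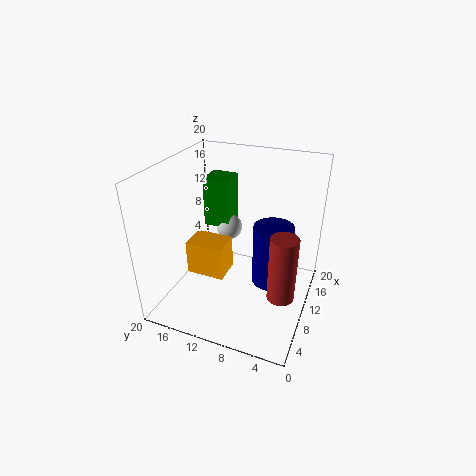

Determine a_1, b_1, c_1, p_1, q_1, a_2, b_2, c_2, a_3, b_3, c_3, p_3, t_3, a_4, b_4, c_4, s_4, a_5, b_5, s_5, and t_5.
a_1 = 13.5, b_1 = 13, c_1 = 9, p_1 = 4, q_1 = 4, a_2 = 15, b_2 = 13.5, c_2 = 8.5, a_3 = 7.5, b_3 = 11.5, c_3 = 4, p_3 = 4, t_3 = 5, a_4 = 10.5, b_4 = 3.5, c_4 = 1, s_4 = 2, a_5 = 14, b_5 = 6, s_5 = 3, t_5 = 9.5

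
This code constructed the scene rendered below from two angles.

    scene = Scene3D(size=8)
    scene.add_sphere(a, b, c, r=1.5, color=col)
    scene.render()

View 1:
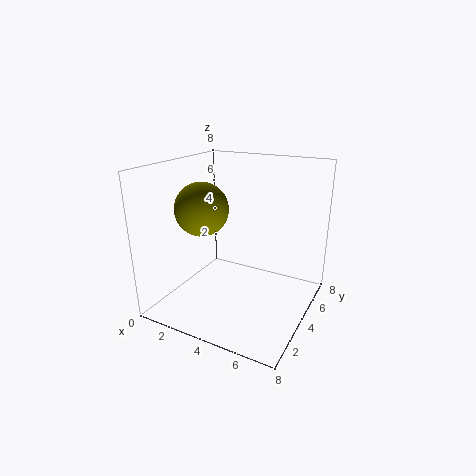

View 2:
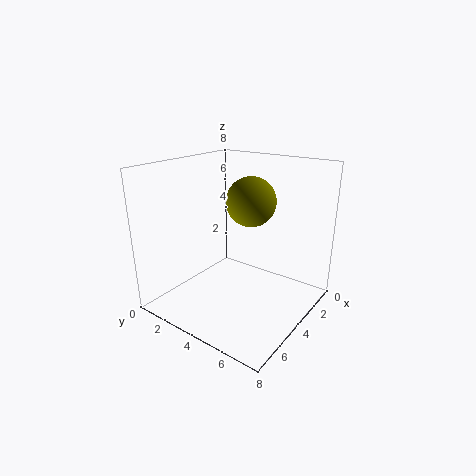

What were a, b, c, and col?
a = 2, b = 3.5, c = 5.5, col = 'olive'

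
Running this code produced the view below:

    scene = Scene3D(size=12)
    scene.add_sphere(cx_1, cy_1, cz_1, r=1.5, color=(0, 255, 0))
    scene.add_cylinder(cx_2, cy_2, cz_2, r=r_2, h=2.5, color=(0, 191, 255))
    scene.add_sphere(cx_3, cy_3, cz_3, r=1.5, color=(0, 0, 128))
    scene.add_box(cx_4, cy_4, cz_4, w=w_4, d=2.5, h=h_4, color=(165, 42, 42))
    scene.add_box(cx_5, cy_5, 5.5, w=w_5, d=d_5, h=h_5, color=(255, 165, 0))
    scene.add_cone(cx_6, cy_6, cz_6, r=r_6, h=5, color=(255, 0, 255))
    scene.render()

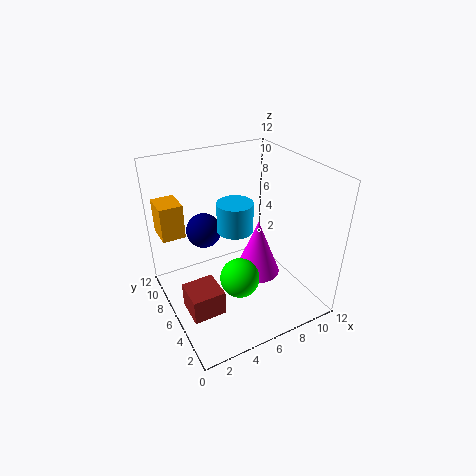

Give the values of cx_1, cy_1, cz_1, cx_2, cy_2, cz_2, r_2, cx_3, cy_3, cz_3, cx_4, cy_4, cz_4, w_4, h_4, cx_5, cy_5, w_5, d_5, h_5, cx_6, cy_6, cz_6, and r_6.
cx_1 = 4.5; cy_1 = 3; cz_1 = 4.5; cx_2 = 6; cy_2 = 6.5; cz_2 = 6.5; r_2 = 1.5; cx_3 = 4; cy_3 = 8.5; cz_3 = 6; cx_4 = 0.5; cy_4 = 2.5; cz_4 = 2; w_4 = 2.5; h_4 = 2; cx_5 = 0.5; cy_5 = 9; w_5 = 2; d_5 = 2.5; h_5 = 3; cx_6 = 8; cy_6 = 6; cz_6 = 2; r_6 = 2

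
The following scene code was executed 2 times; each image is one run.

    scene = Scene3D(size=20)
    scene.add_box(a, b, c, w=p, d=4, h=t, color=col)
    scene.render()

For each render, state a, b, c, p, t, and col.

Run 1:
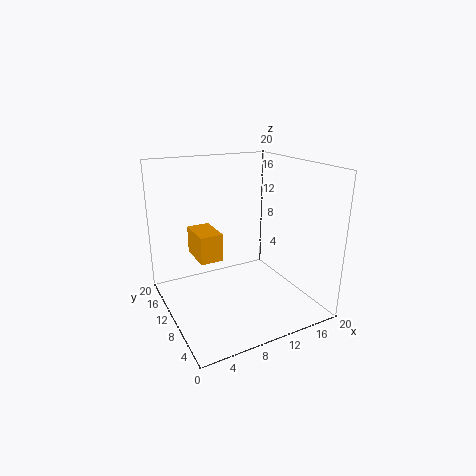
a = 1.5, b = 2, c = 11.5, p = 2.5, t = 3, col = 'orange'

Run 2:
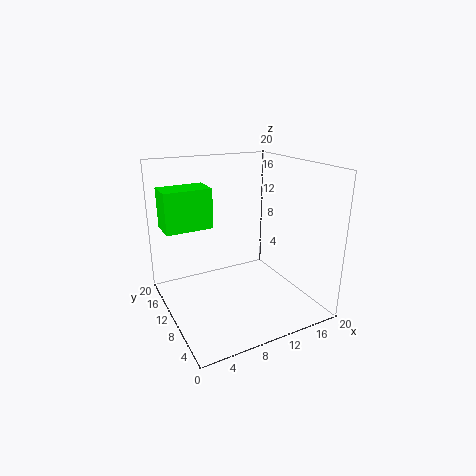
a = 0.5, b = 11.5, c = 11.5, p = 6.5, t = 5.5, col = 'lime'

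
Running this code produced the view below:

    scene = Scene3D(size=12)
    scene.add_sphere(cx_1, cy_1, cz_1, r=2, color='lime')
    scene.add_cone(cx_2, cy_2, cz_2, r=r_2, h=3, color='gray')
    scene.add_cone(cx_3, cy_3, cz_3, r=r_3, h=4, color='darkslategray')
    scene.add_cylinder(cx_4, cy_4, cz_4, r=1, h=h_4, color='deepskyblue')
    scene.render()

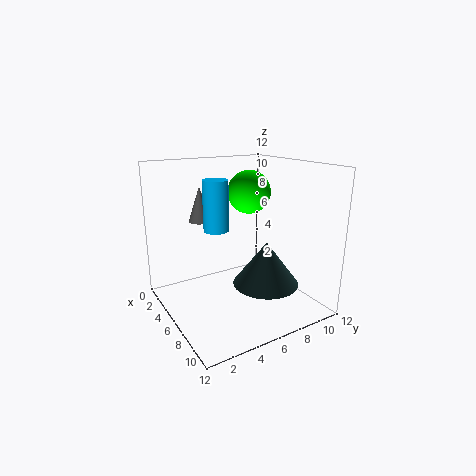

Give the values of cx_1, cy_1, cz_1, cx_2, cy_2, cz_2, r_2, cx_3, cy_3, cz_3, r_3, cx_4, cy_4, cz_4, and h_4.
cx_1 = 3; cy_1 = 9; cz_1 = 9; cx_2 = 3; cy_2 = 4; cz_2 = 7; r_2 = 1; cx_3 = 6; cy_3 = 9; cz_3 = 1; r_3 = 3; cx_4 = 6; cy_4 = 4; cz_4 = 7; h_4 = 4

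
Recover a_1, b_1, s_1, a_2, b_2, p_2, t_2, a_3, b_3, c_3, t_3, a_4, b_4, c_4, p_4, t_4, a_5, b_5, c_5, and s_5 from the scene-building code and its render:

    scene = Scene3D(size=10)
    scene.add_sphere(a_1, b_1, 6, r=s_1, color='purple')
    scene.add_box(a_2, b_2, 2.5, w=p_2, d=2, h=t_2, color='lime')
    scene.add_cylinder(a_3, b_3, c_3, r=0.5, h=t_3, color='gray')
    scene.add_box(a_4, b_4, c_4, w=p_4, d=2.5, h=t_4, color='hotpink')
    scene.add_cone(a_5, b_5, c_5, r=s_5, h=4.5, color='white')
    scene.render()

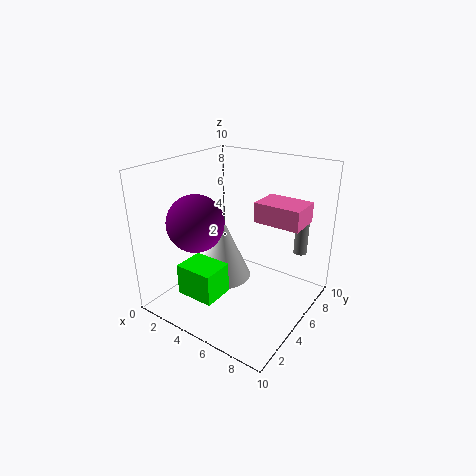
a_1 = 2.5
b_1 = 3.5
s_1 = 2
a_2 = 3.5
b_2 = 0.5
p_2 = 2.5
t_2 = 2
a_3 = 8
b_3 = 9
c_3 = 3
t_3 = 2.5
a_4 = 5
b_4 = 7
c_4 = 5.5
p_4 = 3.5
t_4 = 1.5
a_5 = 4
b_5 = 4.5
c_5 = 2
s_5 = 2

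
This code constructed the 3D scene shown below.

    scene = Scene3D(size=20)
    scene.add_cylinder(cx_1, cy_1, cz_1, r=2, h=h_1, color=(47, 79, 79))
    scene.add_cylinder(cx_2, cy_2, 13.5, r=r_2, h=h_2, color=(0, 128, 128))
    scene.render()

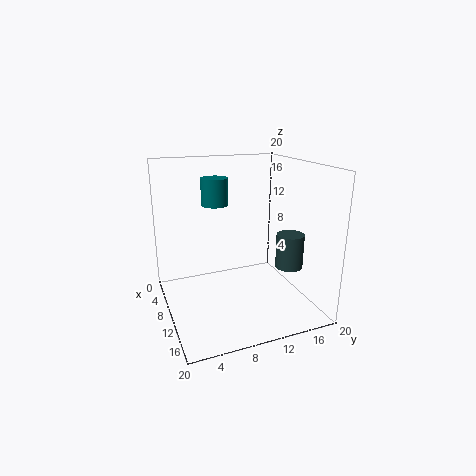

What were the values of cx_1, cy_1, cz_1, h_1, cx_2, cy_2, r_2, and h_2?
cx_1 = 11.5, cy_1 = 17.5, cz_1 = 5, h_1 = 5, cx_2 = 4.5, cy_2 = 8.5, r_2 = 2, h_2 = 4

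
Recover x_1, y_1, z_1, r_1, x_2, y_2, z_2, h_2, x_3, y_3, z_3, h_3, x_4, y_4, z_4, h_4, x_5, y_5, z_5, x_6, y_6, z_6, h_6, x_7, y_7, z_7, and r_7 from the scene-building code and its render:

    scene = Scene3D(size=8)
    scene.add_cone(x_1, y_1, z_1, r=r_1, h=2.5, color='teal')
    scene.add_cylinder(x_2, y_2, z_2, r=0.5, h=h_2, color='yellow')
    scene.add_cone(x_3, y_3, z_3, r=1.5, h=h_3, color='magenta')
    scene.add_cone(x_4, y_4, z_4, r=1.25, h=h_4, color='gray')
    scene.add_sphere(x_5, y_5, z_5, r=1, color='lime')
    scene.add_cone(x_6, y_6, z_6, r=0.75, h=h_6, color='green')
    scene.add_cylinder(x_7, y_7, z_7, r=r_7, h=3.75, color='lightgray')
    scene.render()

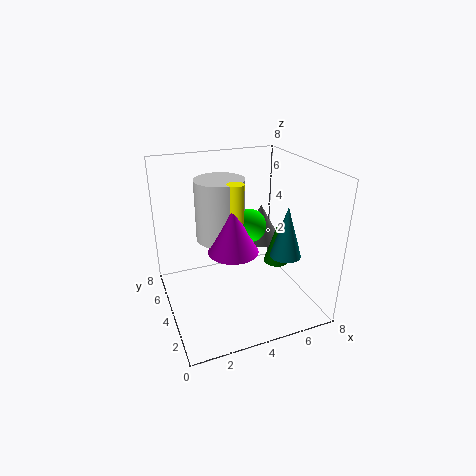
x_1 = 5.25
y_1 = 1
z_1 = 4.25
r_1 = 0.75
x_2 = 4.25
y_2 = 5
z_2 = 3.75
h_2 = 3
x_3 = 4
y_3 = 4.75
z_3 = 2.75
h_3 = 2.75
x_4 = 6.25
y_4 = 5.75
z_4 = 2.75
h_4 = 2.25
x_5 = 5.25
y_5 = 5.25
z_5 = 4
x_6 = 6.5
y_6 = 4
z_6 = 2
h_6 = 2.5
x_7 = 3.75
y_7 = 6.25
z_7 = 3
r_7 = 1.5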